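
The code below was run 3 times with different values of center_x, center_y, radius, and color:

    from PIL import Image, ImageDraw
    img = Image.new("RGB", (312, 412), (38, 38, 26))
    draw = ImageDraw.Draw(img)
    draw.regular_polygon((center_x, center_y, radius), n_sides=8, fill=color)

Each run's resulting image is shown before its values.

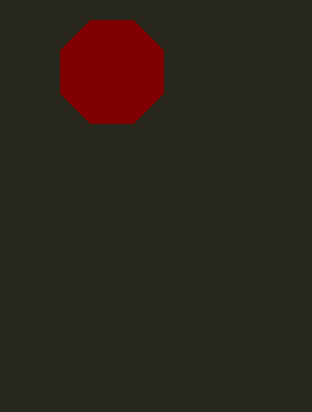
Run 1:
center_x = 112
center_y = 72
radius = 56
color = 'maroon'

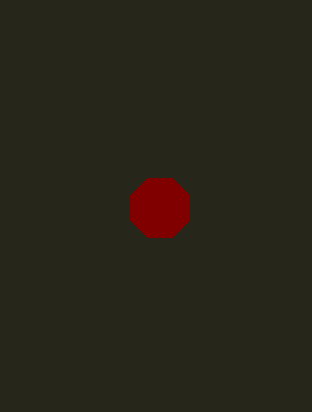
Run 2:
center_x = 160, center_y = 208, radius = 32, color = 'maroon'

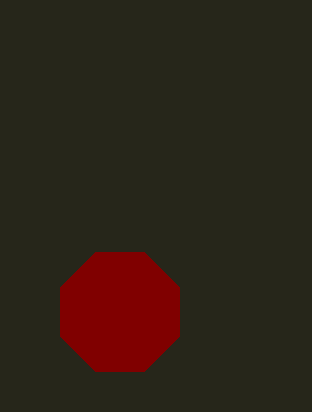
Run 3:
center_x = 120, center_y = 312, radius = 64, color = 'maroon'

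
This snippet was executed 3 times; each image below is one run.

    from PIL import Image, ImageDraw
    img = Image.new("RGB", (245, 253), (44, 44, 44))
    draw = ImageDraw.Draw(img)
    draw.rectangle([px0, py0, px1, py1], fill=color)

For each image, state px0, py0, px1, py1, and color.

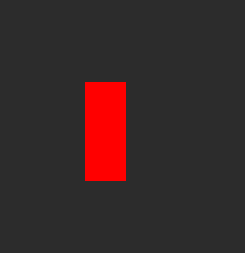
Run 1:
px0 = 85
py0 = 82
px1 = 125
py1 = 180
color = 'red'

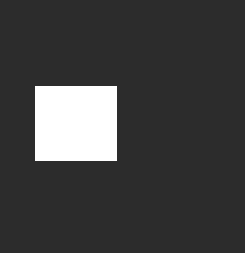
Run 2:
px0 = 35, py0 = 86, px1 = 116, py1 = 160, color = 'white'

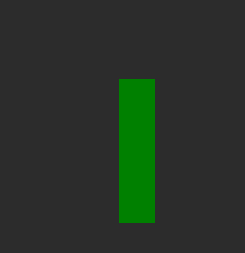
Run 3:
px0 = 119; py0 = 79; px1 = 154; py1 = 222; color = 'green'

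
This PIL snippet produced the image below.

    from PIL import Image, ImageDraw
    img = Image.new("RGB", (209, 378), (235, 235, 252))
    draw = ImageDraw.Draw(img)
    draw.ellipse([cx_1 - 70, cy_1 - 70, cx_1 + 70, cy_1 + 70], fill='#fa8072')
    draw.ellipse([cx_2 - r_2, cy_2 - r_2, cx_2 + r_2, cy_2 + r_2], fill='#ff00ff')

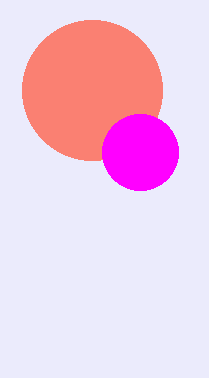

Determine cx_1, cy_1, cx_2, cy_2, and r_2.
cx_1 = 92
cy_1 = 90
cx_2 = 140
cy_2 = 152
r_2 = 38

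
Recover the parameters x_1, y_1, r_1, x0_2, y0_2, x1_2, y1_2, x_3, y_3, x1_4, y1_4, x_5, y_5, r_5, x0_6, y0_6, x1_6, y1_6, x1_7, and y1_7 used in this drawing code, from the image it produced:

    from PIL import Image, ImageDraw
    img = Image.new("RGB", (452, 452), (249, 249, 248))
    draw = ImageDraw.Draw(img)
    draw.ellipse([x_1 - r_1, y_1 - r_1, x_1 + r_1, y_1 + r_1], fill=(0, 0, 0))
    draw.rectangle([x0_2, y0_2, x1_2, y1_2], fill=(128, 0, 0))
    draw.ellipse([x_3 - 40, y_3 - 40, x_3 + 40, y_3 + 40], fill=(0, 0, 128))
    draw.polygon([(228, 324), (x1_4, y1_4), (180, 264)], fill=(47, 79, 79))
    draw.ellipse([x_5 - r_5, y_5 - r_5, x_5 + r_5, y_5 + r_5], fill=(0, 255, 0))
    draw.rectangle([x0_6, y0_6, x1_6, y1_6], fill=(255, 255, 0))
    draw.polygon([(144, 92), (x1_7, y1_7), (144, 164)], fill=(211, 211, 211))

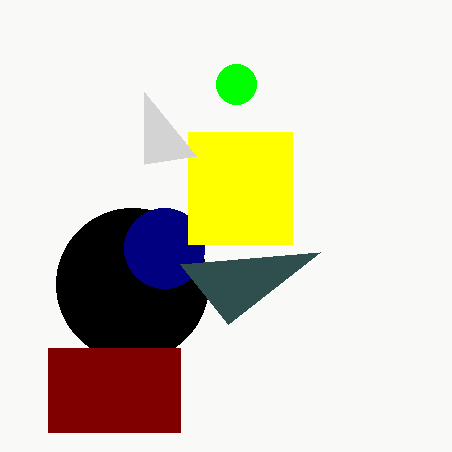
x_1 = 132
y_1 = 284
r_1 = 76
x0_2 = 48
y0_2 = 348
x1_2 = 180
y1_2 = 432
x_3 = 164
y_3 = 248
x1_4 = 320
y1_4 = 252
x_5 = 236
y_5 = 84
r_5 = 20
x0_6 = 188
y0_6 = 132
x1_6 = 292
y1_6 = 244
x1_7 = 196
y1_7 = 156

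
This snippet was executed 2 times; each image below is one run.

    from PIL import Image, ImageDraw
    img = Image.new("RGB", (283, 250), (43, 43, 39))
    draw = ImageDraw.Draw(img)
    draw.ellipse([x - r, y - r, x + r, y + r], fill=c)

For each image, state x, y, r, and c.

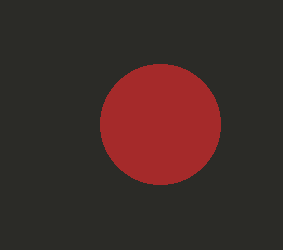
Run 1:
x = 160; y = 124; r = 60; c = 'brown'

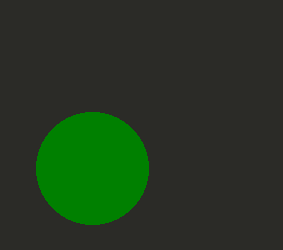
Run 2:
x = 92
y = 168
r = 56
c = 'green'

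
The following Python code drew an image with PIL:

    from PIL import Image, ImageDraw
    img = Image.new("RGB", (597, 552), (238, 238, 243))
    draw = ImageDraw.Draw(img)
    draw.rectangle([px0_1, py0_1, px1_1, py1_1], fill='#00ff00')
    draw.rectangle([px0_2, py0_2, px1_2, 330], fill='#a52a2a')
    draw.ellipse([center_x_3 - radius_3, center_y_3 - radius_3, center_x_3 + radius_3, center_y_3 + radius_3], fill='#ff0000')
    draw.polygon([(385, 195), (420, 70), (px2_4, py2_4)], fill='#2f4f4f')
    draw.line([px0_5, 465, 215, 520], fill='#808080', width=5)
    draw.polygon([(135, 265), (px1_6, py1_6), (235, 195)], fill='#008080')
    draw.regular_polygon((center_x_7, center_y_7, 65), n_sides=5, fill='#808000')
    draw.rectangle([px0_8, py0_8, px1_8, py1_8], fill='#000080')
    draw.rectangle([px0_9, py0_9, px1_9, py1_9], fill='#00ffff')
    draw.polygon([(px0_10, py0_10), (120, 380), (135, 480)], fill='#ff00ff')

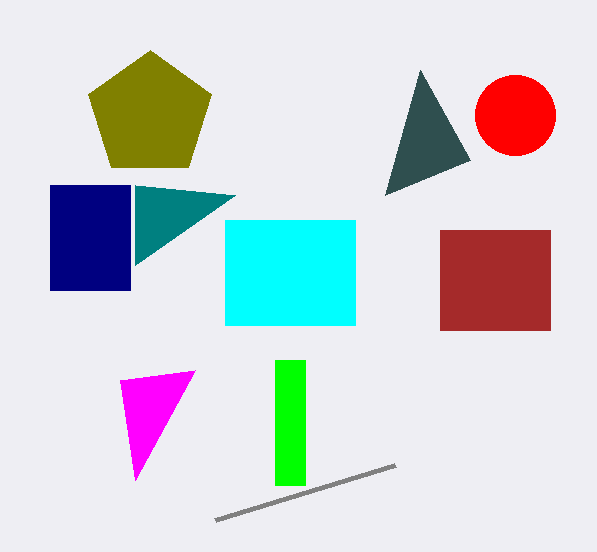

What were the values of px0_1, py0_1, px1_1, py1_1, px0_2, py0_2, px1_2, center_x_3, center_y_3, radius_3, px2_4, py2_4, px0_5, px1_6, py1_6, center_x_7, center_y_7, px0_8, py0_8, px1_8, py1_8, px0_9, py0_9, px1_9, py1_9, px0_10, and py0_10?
px0_1 = 275, py0_1 = 360, px1_1 = 305, py1_1 = 485, px0_2 = 440, py0_2 = 230, px1_2 = 550, center_x_3 = 515, center_y_3 = 115, radius_3 = 40, px2_4 = 470, py2_4 = 160, px0_5 = 395, px1_6 = 135, py1_6 = 185, center_x_7 = 150, center_y_7 = 115, px0_8 = 50, py0_8 = 185, px1_8 = 130, py1_8 = 290, px0_9 = 225, py0_9 = 220, px1_9 = 355, py1_9 = 325, px0_10 = 195, py0_10 = 370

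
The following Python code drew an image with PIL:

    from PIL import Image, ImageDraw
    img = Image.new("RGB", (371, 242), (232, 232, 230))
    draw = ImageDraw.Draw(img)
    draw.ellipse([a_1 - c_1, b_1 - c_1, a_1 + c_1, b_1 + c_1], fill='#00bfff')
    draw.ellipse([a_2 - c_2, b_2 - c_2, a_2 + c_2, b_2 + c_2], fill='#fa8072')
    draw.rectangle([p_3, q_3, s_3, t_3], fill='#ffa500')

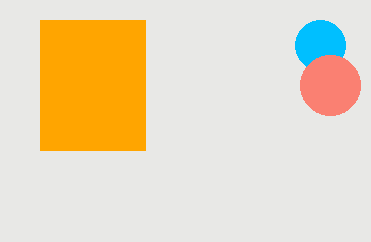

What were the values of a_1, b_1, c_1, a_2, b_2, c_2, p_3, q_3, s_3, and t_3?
a_1 = 320
b_1 = 45
c_1 = 25
a_2 = 330
b_2 = 85
c_2 = 30
p_3 = 40
q_3 = 20
s_3 = 145
t_3 = 150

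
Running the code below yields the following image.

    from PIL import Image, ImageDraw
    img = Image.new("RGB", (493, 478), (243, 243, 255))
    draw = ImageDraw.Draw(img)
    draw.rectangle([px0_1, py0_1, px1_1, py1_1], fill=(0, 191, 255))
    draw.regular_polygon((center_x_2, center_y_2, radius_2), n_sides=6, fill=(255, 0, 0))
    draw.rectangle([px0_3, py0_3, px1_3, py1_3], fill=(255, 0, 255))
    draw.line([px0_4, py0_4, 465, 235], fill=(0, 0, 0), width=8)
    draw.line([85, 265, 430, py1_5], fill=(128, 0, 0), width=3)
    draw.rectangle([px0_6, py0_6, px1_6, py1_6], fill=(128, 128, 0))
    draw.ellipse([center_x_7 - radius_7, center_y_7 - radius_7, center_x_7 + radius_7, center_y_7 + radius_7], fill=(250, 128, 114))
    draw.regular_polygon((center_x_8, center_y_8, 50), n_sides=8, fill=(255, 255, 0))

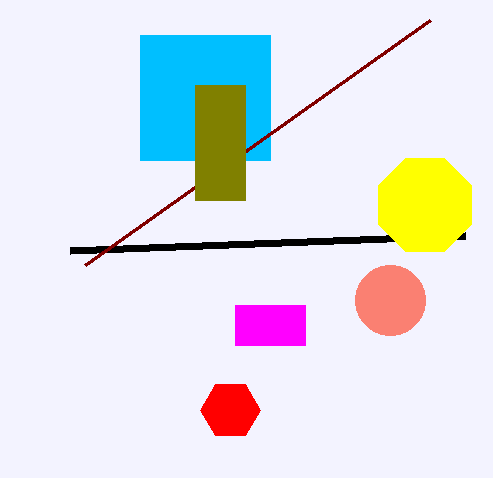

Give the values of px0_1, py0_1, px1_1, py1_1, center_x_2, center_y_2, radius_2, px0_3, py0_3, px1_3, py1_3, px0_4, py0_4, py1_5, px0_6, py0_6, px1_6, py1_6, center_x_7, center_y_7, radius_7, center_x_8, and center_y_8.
px0_1 = 140
py0_1 = 35
px1_1 = 270
py1_1 = 160
center_x_2 = 230
center_y_2 = 410
radius_2 = 30
px0_3 = 235
py0_3 = 305
px1_3 = 305
py1_3 = 345
px0_4 = 70
py0_4 = 250
py1_5 = 20
px0_6 = 195
py0_6 = 85
px1_6 = 245
py1_6 = 200
center_x_7 = 390
center_y_7 = 300
radius_7 = 35
center_x_8 = 425
center_y_8 = 205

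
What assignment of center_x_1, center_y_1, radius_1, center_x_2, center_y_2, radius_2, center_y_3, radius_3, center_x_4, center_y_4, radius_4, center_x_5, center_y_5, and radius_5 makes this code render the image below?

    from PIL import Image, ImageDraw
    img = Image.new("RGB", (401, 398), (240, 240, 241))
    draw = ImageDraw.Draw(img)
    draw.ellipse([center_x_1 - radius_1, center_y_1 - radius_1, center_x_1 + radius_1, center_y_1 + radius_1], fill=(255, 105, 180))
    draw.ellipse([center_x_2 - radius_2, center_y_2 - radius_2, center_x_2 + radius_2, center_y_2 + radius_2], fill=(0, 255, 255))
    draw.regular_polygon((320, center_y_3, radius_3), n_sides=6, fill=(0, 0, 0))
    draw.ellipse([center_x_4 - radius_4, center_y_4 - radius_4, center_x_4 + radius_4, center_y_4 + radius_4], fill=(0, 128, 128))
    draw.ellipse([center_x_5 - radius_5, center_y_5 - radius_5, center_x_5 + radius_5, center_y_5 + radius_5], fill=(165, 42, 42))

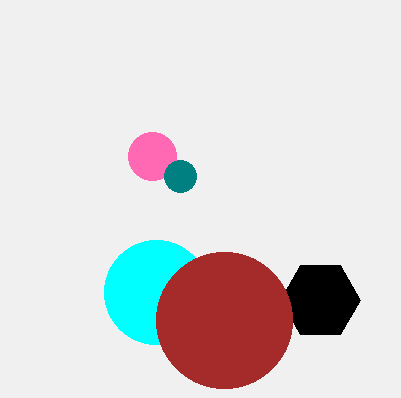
center_x_1 = 152; center_y_1 = 156; radius_1 = 24; center_x_2 = 156; center_y_2 = 292; radius_2 = 52; center_y_3 = 300; radius_3 = 40; center_x_4 = 180; center_y_4 = 176; radius_4 = 16; center_x_5 = 224; center_y_5 = 320; radius_5 = 68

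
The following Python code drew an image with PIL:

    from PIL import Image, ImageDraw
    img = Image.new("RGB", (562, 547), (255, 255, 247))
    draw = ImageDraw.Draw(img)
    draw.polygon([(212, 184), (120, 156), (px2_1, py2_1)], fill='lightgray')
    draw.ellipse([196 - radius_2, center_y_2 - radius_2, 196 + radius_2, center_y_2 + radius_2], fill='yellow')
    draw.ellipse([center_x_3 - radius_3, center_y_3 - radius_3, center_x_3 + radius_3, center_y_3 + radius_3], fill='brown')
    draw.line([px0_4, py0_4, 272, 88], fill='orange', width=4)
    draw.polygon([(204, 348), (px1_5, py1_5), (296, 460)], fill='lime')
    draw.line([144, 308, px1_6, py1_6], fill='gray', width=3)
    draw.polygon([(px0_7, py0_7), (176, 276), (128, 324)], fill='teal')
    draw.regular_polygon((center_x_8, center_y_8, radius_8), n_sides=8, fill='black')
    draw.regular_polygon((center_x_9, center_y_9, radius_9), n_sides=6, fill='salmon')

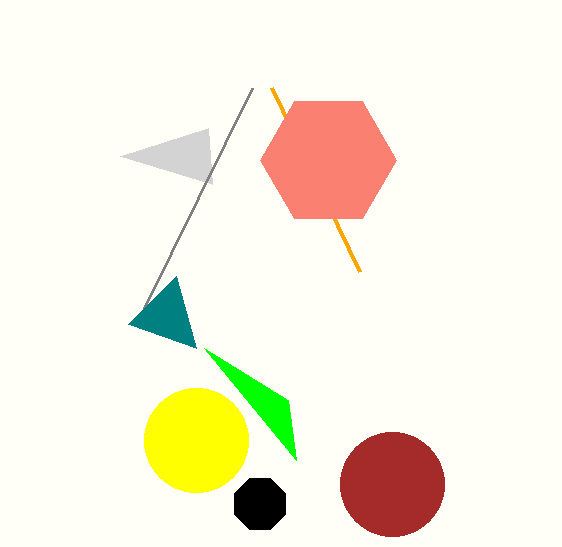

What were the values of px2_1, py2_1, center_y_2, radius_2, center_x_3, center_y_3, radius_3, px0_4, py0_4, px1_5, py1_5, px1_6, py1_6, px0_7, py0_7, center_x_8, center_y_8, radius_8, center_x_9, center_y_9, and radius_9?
px2_1 = 208; py2_1 = 128; center_y_2 = 440; radius_2 = 52; center_x_3 = 392; center_y_3 = 484; radius_3 = 52; px0_4 = 360; py0_4 = 272; px1_5 = 288; py1_5 = 400; px1_6 = 252; py1_6 = 88; px0_7 = 196; py0_7 = 348; center_x_8 = 260; center_y_8 = 504; radius_8 = 28; center_x_9 = 328; center_y_9 = 160; radius_9 = 68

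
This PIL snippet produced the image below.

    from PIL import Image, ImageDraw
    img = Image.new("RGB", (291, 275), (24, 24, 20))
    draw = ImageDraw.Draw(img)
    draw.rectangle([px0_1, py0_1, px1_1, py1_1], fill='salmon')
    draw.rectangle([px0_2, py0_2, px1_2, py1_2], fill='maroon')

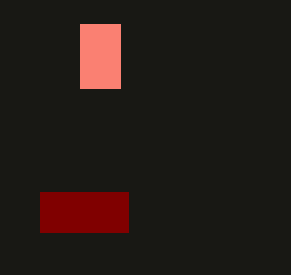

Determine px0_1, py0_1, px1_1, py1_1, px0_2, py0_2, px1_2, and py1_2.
px0_1 = 80, py0_1 = 24, px1_1 = 120, py1_1 = 88, px0_2 = 40, py0_2 = 192, px1_2 = 128, py1_2 = 232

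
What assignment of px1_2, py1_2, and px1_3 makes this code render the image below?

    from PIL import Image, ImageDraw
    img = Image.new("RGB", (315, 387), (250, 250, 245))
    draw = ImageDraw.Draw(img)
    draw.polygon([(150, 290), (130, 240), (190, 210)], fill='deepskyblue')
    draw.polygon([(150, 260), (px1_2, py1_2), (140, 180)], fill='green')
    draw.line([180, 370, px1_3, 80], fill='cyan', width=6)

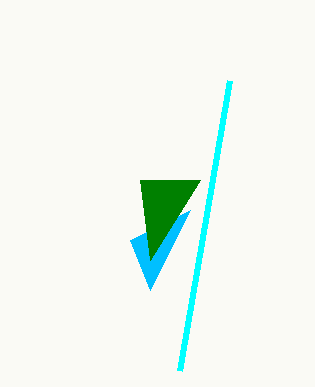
px1_2 = 200; py1_2 = 180; px1_3 = 230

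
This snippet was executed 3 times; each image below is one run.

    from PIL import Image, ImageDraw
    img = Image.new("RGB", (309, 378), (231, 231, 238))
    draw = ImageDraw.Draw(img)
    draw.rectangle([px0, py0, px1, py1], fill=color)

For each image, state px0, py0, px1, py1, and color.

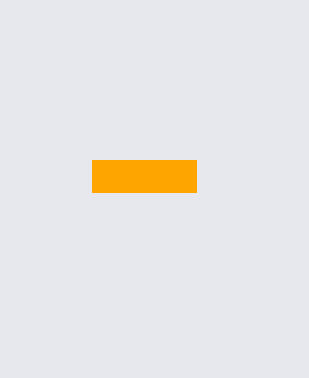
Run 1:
px0 = 92
py0 = 160
px1 = 196
py1 = 192
color = 'orange'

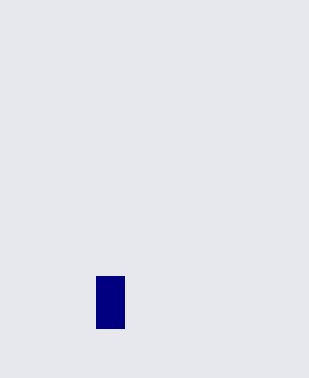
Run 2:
px0 = 96, py0 = 276, px1 = 124, py1 = 328, color = 'navy'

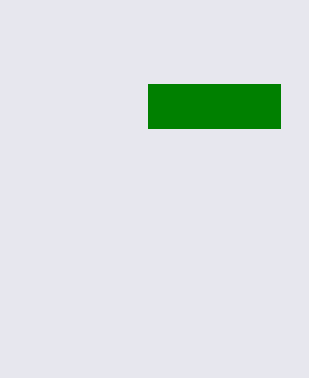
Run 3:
px0 = 148, py0 = 84, px1 = 280, py1 = 128, color = 'green'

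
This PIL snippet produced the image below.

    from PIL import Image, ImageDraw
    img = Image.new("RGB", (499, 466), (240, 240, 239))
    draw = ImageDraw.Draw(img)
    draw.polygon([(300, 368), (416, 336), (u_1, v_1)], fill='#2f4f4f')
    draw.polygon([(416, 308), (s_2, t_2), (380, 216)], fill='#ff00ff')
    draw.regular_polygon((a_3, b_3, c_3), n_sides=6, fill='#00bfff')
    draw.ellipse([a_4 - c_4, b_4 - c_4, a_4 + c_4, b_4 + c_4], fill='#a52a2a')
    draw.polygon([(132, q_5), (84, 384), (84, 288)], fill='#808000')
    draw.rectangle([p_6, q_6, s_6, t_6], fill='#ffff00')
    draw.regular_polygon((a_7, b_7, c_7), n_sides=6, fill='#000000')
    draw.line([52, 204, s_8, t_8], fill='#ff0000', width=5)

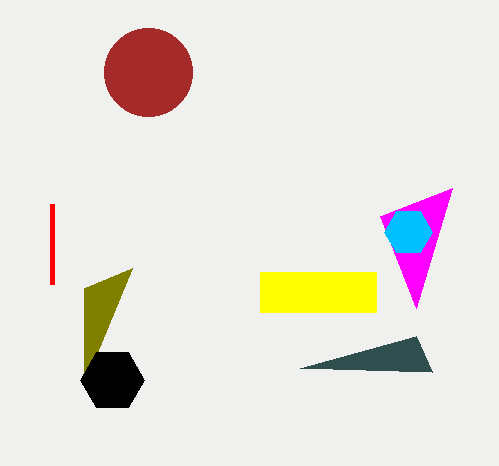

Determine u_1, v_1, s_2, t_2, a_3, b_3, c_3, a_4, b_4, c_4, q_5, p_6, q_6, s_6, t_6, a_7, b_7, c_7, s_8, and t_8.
u_1 = 432
v_1 = 372
s_2 = 452
t_2 = 188
a_3 = 408
b_3 = 232
c_3 = 24
a_4 = 148
b_4 = 72
c_4 = 44
q_5 = 268
p_6 = 260
q_6 = 272
s_6 = 376
t_6 = 312
a_7 = 112
b_7 = 380
c_7 = 32
s_8 = 52
t_8 = 284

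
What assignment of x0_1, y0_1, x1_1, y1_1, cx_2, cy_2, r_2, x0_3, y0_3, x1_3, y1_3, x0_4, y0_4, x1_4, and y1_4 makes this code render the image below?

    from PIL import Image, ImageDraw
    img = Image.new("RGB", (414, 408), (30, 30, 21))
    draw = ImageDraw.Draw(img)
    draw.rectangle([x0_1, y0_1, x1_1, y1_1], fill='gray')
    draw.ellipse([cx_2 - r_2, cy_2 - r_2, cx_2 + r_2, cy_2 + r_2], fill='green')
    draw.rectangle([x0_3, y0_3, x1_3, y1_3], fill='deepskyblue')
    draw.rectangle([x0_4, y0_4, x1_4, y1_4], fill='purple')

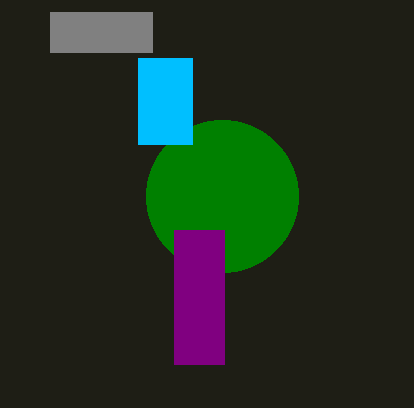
x0_1 = 50; y0_1 = 12; x1_1 = 152; y1_1 = 52; cx_2 = 222; cy_2 = 196; r_2 = 76; x0_3 = 138; y0_3 = 58; x1_3 = 192; y1_3 = 144; x0_4 = 174; y0_4 = 230; x1_4 = 224; y1_4 = 364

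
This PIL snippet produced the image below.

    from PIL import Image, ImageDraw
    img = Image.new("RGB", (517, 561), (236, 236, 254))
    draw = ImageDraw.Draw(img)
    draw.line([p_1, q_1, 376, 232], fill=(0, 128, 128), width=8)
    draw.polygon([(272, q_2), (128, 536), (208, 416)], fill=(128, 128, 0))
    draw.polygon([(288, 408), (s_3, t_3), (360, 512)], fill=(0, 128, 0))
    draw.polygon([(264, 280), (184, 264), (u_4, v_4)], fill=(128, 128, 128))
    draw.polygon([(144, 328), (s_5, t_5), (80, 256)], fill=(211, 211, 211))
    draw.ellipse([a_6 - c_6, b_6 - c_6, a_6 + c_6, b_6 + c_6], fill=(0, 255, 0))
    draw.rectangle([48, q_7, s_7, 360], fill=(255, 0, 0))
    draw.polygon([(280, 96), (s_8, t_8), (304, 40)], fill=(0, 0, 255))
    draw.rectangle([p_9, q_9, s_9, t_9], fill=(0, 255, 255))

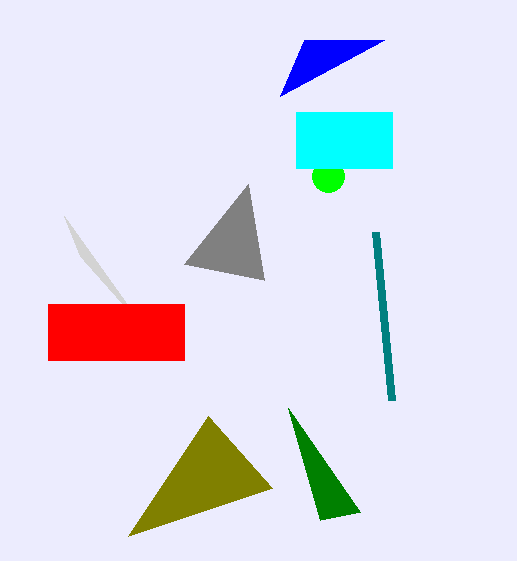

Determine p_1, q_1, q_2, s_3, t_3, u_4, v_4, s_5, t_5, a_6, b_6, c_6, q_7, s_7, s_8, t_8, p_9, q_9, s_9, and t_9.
p_1 = 392, q_1 = 400, q_2 = 488, s_3 = 320, t_3 = 520, u_4 = 248, v_4 = 184, s_5 = 64, t_5 = 216, a_6 = 328, b_6 = 176, c_6 = 16, q_7 = 304, s_7 = 184, s_8 = 384, t_8 = 40, p_9 = 296, q_9 = 112, s_9 = 392, t_9 = 168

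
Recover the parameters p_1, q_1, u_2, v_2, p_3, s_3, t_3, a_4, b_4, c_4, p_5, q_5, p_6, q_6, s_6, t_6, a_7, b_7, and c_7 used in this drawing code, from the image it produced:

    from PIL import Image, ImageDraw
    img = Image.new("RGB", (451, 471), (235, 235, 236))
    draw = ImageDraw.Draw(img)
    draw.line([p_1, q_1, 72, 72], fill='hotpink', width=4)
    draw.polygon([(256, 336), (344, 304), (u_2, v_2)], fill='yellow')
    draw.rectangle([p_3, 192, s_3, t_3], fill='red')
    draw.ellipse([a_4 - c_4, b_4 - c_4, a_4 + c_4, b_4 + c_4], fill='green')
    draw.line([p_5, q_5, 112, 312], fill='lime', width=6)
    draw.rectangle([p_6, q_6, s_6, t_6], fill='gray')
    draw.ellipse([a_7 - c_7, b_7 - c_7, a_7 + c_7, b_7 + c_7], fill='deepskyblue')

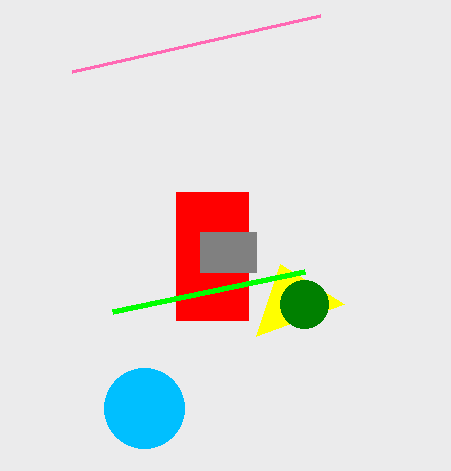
p_1 = 320
q_1 = 16
u_2 = 280
v_2 = 264
p_3 = 176
s_3 = 248
t_3 = 320
a_4 = 304
b_4 = 304
c_4 = 24
p_5 = 304
q_5 = 272
p_6 = 200
q_6 = 232
s_6 = 256
t_6 = 272
a_7 = 144
b_7 = 408
c_7 = 40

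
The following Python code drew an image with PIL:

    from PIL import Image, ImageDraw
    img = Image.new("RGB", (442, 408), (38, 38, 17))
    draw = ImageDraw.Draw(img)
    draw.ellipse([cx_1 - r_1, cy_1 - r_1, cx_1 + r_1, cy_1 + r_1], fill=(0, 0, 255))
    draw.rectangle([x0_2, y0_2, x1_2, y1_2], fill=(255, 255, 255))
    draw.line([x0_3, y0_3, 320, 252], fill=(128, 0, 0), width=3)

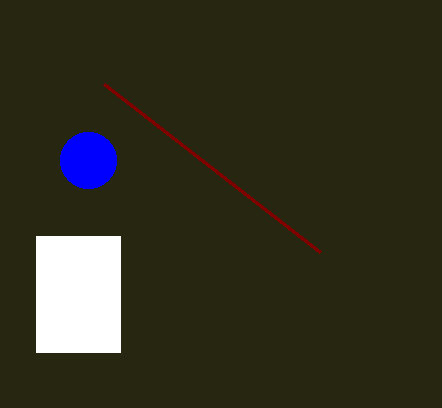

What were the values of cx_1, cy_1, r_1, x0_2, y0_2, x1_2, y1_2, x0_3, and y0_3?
cx_1 = 88, cy_1 = 160, r_1 = 28, x0_2 = 36, y0_2 = 236, x1_2 = 120, y1_2 = 352, x0_3 = 104, y0_3 = 84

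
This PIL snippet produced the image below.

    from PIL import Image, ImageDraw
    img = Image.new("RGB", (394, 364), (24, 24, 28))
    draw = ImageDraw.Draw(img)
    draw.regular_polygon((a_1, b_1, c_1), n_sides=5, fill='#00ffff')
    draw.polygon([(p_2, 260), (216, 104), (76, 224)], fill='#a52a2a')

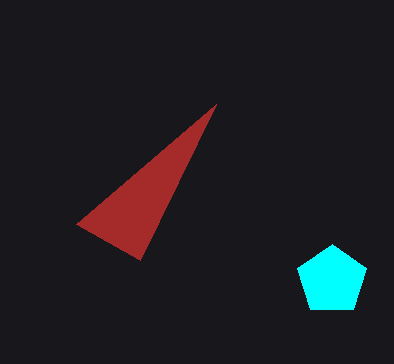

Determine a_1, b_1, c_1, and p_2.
a_1 = 332; b_1 = 280; c_1 = 36; p_2 = 140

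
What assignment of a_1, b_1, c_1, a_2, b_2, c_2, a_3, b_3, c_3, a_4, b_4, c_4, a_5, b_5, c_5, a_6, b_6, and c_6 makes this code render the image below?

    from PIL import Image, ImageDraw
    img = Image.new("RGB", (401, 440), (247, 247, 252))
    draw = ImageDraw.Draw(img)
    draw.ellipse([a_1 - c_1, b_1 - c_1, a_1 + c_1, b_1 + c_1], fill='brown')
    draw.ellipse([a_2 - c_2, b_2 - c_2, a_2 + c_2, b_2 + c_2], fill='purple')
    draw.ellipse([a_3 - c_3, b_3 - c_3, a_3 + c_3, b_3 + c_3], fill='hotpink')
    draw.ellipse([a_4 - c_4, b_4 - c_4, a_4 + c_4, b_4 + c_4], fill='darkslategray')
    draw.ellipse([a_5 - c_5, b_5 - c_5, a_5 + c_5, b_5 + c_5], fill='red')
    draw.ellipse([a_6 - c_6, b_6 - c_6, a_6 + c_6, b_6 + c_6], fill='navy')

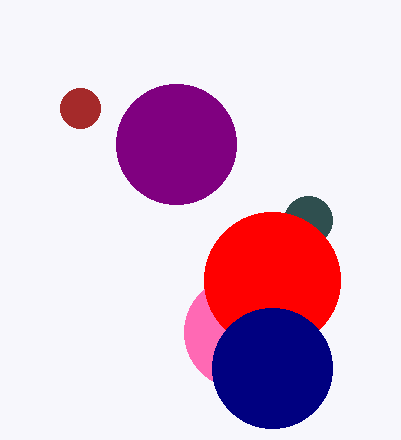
a_1 = 80, b_1 = 108, c_1 = 20, a_2 = 176, b_2 = 144, c_2 = 60, a_3 = 240, b_3 = 332, c_3 = 56, a_4 = 308, b_4 = 220, c_4 = 24, a_5 = 272, b_5 = 280, c_5 = 68, a_6 = 272, b_6 = 368, c_6 = 60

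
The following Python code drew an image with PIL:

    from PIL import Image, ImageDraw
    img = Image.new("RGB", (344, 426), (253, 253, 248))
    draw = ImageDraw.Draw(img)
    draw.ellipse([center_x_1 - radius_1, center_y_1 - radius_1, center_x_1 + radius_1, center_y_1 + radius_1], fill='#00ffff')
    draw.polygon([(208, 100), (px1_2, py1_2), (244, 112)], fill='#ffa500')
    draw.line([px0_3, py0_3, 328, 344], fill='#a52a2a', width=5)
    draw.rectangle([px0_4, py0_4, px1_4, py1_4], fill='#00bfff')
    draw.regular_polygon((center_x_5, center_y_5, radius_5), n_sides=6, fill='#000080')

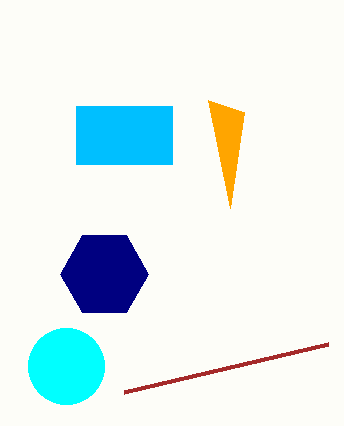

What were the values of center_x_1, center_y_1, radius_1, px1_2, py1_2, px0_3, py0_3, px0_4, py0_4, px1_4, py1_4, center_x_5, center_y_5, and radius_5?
center_x_1 = 66, center_y_1 = 366, radius_1 = 38, px1_2 = 230, py1_2 = 208, px0_3 = 124, py0_3 = 392, px0_4 = 76, py0_4 = 106, px1_4 = 172, py1_4 = 164, center_x_5 = 104, center_y_5 = 274, radius_5 = 44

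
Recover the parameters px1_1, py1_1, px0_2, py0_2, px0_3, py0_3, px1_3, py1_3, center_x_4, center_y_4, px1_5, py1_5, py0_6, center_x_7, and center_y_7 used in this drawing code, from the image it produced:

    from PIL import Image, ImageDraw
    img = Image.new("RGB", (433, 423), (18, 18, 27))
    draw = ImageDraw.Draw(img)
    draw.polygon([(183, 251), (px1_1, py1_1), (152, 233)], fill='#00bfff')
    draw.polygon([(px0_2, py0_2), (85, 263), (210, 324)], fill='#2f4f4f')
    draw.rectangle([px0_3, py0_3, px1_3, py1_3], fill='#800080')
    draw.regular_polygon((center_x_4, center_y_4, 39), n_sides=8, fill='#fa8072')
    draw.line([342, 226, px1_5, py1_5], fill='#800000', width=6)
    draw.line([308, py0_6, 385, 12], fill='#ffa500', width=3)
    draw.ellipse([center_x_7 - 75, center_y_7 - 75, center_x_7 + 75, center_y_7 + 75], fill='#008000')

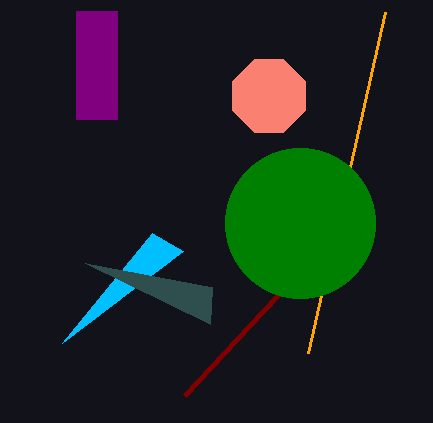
px1_1 = 62
py1_1 = 343
px0_2 = 212
py0_2 = 287
px0_3 = 76
py0_3 = 11
px1_3 = 117
py1_3 = 119
center_x_4 = 269
center_y_4 = 96
px1_5 = 184
py1_5 = 396
py0_6 = 353
center_x_7 = 300
center_y_7 = 223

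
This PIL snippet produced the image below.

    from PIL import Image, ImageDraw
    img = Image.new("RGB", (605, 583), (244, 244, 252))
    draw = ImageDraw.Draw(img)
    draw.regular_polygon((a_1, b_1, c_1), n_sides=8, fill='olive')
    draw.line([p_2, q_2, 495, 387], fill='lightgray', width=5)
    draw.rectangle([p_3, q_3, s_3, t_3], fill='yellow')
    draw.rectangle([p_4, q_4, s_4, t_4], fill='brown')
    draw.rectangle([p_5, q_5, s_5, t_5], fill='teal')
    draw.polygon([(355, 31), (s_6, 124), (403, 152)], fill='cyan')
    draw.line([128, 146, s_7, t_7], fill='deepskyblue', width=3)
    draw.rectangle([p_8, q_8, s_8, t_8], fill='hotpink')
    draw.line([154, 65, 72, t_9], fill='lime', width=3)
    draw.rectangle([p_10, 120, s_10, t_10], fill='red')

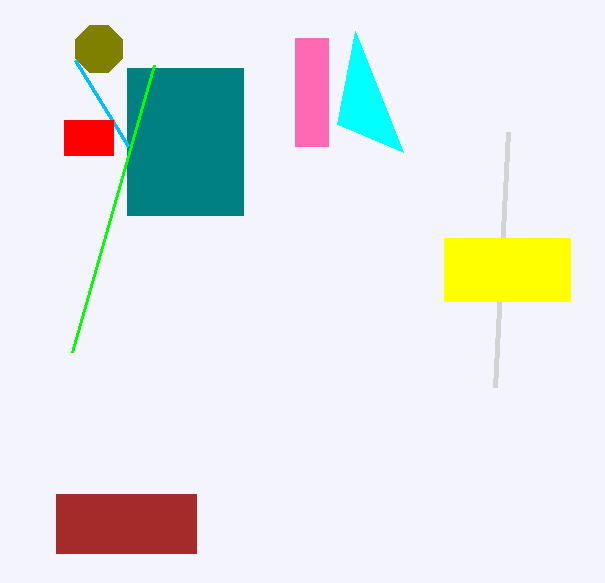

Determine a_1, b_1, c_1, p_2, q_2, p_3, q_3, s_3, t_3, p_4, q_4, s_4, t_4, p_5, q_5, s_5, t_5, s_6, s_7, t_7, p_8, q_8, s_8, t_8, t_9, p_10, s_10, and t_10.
a_1 = 99, b_1 = 49, c_1 = 25, p_2 = 508, q_2 = 132, p_3 = 444, q_3 = 238, s_3 = 570, t_3 = 301, p_4 = 56, q_4 = 494, s_4 = 196, t_4 = 553, p_5 = 127, q_5 = 68, s_5 = 243, t_5 = 215, s_6 = 337, s_7 = 75, t_7 = 60, p_8 = 295, q_8 = 38, s_8 = 328, t_8 = 146, t_9 = 352, p_10 = 64, s_10 = 113, t_10 = 155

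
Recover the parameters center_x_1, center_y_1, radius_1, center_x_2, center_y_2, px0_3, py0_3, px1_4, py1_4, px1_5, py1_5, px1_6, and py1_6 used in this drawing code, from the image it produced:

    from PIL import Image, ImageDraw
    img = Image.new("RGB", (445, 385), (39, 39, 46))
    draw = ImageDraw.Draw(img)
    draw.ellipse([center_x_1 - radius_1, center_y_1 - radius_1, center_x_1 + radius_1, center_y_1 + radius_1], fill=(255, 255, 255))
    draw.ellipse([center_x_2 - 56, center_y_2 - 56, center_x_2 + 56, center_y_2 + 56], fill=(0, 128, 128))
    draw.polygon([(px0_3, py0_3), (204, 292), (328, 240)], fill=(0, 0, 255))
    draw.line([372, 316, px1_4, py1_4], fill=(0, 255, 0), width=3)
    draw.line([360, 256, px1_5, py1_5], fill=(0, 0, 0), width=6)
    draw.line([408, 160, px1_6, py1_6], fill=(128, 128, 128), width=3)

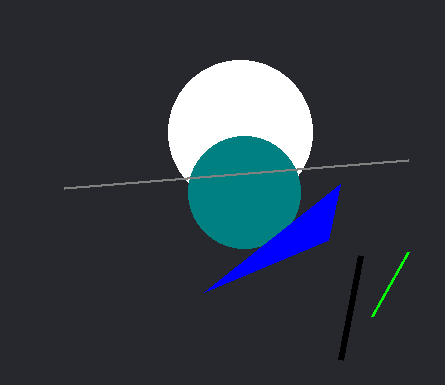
center_x_1 = 240, center_y_1 = 132, radius_1 = 72, center_x_2 = 244, center_y_2 = 192, px0_3 = 340, py0_3 = 184, px1_4 = 408, py1_4 = 252, px1_5 = 340, py1_5 = 360, px1_6 = 64, py1_6 = 188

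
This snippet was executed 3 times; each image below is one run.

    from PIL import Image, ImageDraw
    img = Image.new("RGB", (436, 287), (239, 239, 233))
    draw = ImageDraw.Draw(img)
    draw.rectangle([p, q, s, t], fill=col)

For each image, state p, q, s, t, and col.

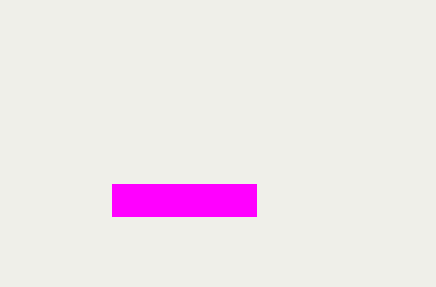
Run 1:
p = 112
q = 184
s = 256
t = 216
col = 'magenta'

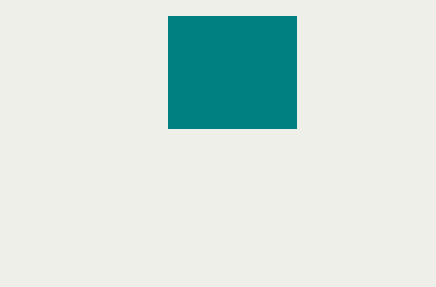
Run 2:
p = 168, q = 16, s = 296, t = 128, col = 'teal'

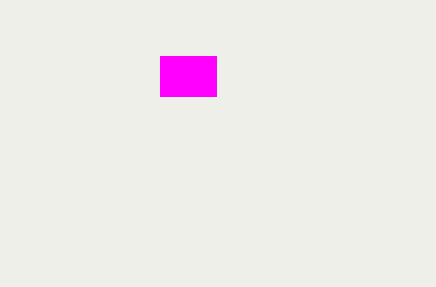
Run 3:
p = 160, q = 56, s = 216, t = 96, col = 'magenta'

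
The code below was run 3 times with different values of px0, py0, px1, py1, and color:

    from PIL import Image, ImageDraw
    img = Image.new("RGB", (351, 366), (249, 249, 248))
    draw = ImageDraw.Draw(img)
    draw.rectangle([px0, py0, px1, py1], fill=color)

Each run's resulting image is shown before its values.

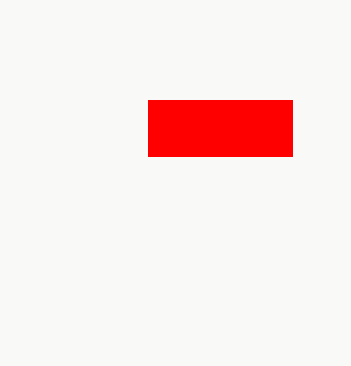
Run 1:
px0 = 148
py0 = 100
px1 = 292
py1 = 156
color = 'red'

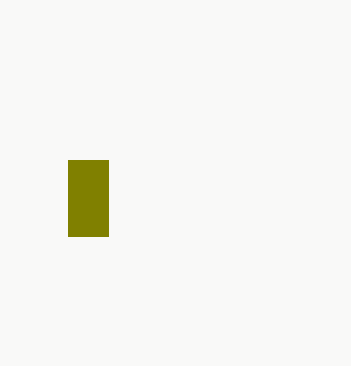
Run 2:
px0 = 68
py0 = 160
px1 = 108
py1 = 236
color = 'olive'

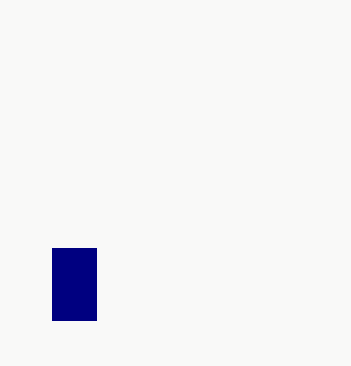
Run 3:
px0 = 52
py0 = 248
px1 = 96
py1 = 320
color = 'navy'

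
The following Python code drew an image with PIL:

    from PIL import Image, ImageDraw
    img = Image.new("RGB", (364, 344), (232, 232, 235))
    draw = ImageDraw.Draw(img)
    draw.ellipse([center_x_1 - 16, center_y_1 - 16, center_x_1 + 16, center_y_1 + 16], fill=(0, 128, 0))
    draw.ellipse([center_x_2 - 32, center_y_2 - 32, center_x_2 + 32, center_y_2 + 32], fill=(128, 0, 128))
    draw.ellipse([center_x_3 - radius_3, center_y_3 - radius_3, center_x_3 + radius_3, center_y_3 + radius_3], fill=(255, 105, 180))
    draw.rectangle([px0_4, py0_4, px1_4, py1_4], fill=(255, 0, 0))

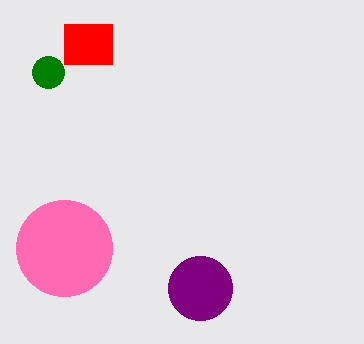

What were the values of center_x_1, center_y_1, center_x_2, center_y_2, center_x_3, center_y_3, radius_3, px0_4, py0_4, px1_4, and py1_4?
center_x_1 = 48, center_y_1 = 72, center_x_2 = 200, center_y_2 = 288, center_x_3 = 64, center_y_3 = 248, radius_3 = 48, px0_4 = 64, py0_4 = 24, px1_4 = 112, py1_4 = 64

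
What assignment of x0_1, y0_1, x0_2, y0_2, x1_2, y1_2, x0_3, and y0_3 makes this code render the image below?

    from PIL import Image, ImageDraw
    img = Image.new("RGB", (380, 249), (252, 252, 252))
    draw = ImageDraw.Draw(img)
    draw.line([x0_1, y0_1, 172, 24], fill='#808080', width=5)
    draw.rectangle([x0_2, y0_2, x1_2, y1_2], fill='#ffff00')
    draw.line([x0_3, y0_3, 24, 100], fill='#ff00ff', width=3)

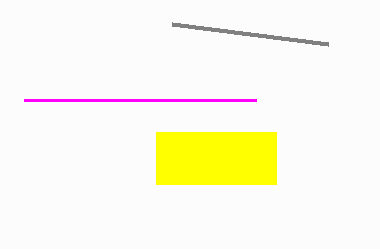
x0_1 = 328
y0_1 = 44
x0_2 = 156
y0_2 = 132
x1_2 = 276
y1_2 = 184
x0_3 = 256
y0_3 = 100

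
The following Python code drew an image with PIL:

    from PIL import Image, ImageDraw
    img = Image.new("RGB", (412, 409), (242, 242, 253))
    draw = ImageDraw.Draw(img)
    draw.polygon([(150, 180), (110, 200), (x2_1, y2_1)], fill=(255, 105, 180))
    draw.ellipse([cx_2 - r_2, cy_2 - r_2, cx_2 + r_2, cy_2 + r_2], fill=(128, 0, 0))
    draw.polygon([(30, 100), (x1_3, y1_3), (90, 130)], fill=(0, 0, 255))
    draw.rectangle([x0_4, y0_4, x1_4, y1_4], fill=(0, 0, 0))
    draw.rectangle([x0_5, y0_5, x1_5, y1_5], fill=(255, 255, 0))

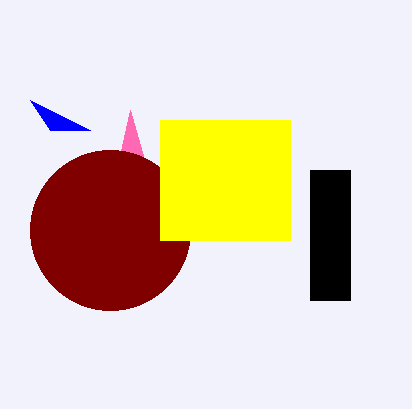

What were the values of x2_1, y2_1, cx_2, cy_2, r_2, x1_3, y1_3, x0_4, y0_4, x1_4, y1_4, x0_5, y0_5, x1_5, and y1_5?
x2_1 = 130
y2_1 = 110
cx_2 = 110
cy_2 = 230
r_2 = 80
x1_3 = 50
y1_3 = 130
x0_4 = 310
y0_4 = 170
x1_4 = 350
y1_4 = 300
x0_5 = 160
y0_5 = 120
x1_5 = 290
y1_5 = 240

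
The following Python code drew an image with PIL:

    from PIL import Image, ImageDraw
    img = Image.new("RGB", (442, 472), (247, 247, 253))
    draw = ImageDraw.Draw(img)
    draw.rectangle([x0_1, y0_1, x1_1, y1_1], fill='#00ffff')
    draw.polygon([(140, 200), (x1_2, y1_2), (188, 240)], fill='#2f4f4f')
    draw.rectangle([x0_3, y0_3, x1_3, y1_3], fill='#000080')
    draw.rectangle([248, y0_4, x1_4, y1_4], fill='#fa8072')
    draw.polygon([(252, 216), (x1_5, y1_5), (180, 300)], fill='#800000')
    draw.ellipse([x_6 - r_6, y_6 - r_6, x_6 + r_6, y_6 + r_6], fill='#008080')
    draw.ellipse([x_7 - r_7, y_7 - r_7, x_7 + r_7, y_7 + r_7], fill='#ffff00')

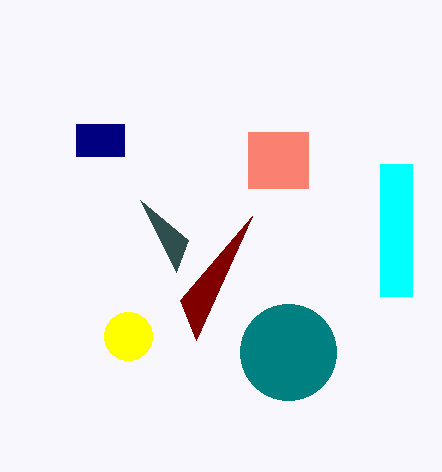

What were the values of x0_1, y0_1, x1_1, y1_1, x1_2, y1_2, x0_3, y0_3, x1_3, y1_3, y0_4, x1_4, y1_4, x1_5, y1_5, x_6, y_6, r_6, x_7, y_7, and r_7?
x0_1 = 380, y0_1 = 164, x1_1 = 412, y1_1 = 296, x1_2 = 176, y1_2 = 272, x0_3 = 76, y0_3 = 124, x1_3 = 124, y1_3 = 156, y0_4 = 132, x1_4 = 308, y1_4 = 188, x1_5 = 196, y1_5 = 340, x_6 = 288, y_6 = 352, r_6 = 48, x_7 = 128, y_7 = 336, r_7 = 24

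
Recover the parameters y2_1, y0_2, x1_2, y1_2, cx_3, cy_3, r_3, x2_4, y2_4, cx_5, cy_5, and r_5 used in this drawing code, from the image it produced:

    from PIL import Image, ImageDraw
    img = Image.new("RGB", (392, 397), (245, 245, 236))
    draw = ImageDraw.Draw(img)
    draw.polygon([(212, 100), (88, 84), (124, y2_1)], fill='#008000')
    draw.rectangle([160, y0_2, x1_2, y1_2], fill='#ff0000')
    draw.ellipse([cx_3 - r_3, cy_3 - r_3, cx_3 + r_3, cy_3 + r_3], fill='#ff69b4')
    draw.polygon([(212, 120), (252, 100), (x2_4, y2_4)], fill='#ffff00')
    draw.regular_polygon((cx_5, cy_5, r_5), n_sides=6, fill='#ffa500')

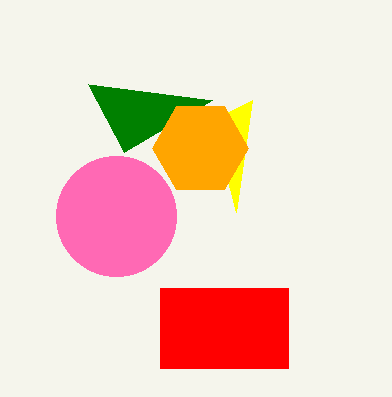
y2_1 = 152; y0_2 = 288; x1_2 = 288; y1_2 = 368; cx_3 = 116; cy_3 = 216; r_3 = 60; x2_4 = 236; y2_4 = 212; cx_5 = 200; cy_5 = 148; r_5 = 48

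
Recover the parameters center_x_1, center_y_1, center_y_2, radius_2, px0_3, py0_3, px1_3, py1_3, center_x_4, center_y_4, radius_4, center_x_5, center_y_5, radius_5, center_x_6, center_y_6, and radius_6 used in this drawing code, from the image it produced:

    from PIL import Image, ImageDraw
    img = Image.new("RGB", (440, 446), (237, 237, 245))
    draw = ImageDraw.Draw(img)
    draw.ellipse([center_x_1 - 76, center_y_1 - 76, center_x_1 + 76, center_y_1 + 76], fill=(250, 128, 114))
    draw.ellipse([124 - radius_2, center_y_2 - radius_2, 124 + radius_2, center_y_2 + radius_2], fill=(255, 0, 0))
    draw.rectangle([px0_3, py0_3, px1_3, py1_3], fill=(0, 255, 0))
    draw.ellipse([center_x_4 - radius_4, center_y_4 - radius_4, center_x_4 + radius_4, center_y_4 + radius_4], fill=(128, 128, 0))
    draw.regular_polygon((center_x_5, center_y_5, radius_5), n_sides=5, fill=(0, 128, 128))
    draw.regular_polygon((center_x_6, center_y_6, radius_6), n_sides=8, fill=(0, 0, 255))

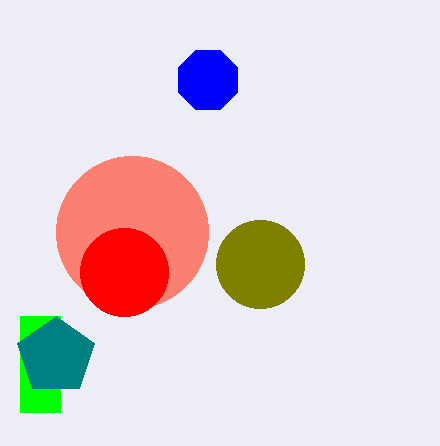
center_x_1 = 132
center_y_1 = 232
center_y_2 = 272
radius_2 = 44
px0_3 = 20
py0_3 = 316
px1_3 = 60
py1_3 = 412
center_x_4 = 260
center_y_4 = 264
radius_4 = 44
center_x_5 = 56
center_y_5 = 356
radius_5 = 40
center_x_6 = 208
center_y_6 = 80
radius_6 = 32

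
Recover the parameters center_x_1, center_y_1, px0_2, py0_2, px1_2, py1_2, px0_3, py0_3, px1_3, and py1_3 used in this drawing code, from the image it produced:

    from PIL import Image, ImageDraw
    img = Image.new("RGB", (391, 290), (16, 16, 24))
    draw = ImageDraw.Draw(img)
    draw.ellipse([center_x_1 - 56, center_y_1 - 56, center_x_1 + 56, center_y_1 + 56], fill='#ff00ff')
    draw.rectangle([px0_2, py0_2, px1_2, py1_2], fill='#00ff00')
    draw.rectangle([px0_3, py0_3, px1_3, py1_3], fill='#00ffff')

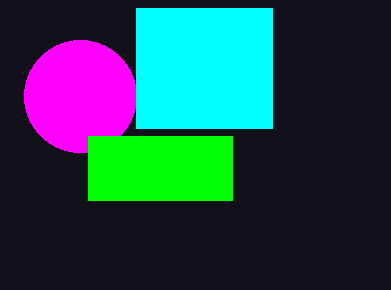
center_x_1 = 80, center_y_1 = 96, px0_2 = 88, py0_2 = 136, px1_2 = 232, py1_2 = 200, px0_3 = 136, py0_3 = 8, px1_3 = 272, py1_3 = 128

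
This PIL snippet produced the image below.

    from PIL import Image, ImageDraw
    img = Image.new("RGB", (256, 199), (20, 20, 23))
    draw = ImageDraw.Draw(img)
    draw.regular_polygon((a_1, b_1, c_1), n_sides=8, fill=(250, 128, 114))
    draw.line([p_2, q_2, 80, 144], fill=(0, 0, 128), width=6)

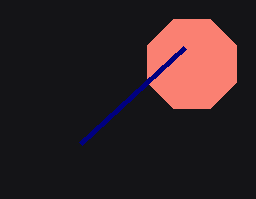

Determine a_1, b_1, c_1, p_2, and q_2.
a_1 = 192
b_1 = 64
c_1 = 48
p_2 = 184
q_2 = 48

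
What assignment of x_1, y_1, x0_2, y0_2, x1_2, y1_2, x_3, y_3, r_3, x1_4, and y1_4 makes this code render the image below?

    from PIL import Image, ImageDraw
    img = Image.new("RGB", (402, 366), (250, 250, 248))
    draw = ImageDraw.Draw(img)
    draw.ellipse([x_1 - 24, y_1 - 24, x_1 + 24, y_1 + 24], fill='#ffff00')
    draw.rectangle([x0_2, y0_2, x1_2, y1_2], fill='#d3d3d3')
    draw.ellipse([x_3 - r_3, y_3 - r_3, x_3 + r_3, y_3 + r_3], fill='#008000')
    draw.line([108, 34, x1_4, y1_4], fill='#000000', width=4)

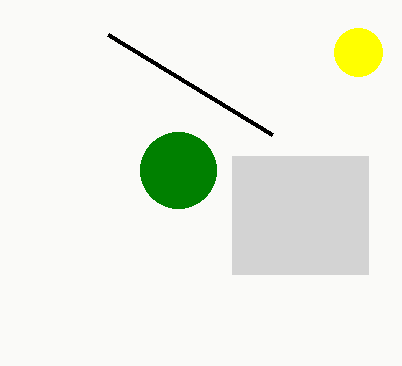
x_1 = 358, y_1 = 52, x0_2 = 232, y0_2 = 156, x1_2 = 368, y1_2 = 274, x_3 = 178, y_3 = 170, r_3 = 38, x1_4 = 272, y1_4 = 134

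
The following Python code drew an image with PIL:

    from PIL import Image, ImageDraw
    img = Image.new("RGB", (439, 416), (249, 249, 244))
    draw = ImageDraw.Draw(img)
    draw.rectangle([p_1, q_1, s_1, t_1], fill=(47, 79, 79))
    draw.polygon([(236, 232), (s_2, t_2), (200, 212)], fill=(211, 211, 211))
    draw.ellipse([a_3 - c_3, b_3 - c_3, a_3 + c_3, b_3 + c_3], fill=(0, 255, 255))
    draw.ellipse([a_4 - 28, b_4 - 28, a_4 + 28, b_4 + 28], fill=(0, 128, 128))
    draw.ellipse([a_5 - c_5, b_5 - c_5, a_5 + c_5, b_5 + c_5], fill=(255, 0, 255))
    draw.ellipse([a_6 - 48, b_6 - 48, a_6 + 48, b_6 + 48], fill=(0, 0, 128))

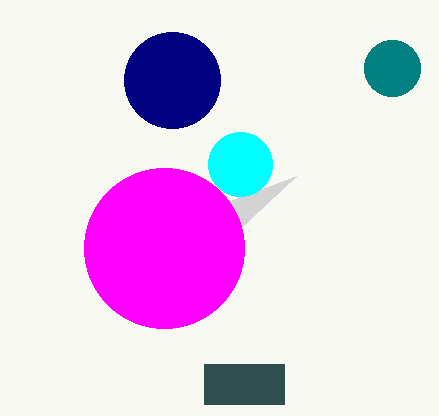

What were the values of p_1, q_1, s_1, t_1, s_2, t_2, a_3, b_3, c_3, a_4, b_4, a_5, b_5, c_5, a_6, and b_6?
p_1 = 204; q_1 = 364; s_1 = 284; t_1 = 404; s_2 = 296; t_2 = 176; a_3 = 240; b_3 = 164; c_3 = 32; a_4 = 392; b_4 = 68; a_5 = 164; b_5 = 248; c_5 = 80; a_6 = 172; b_6 = 80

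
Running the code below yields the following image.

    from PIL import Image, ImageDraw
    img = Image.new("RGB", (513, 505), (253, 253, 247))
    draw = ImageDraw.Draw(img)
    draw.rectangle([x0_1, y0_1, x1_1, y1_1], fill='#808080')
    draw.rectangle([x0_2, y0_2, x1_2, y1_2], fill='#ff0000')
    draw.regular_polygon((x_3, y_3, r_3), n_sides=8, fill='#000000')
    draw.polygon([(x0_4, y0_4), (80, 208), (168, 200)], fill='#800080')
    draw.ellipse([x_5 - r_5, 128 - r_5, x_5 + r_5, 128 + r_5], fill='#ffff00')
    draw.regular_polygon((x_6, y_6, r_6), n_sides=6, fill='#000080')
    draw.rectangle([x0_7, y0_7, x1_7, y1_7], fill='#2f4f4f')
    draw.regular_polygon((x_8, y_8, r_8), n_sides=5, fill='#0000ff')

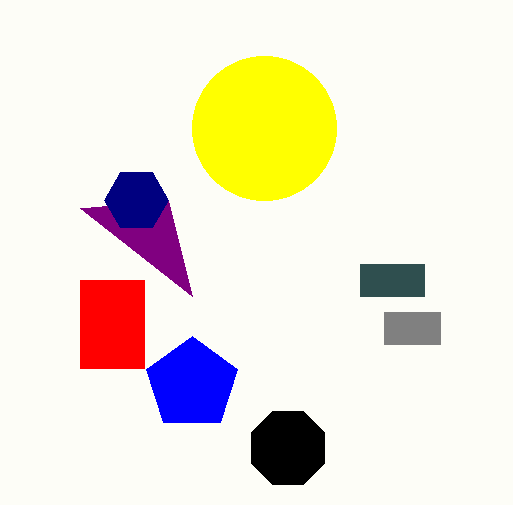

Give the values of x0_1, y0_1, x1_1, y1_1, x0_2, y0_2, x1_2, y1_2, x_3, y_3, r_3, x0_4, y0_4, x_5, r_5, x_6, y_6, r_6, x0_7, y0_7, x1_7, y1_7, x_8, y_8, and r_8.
x0_1 = 384; y0_1 = 312; x1_1 = 440; y1_1 = 344; x0_2 = 80; y0_2 = 280; x1_2 = 144; y1_2 = 368; x_3 = 288; y_3 = 448; r_3 = 40; x0_4 = 192; y0_4 = 296; x_5 = 264; r_5 = 72; x_6 = 136; y_6 = 200; r_6 = 32; x0_7 = 360; y0_7 = 264; x1_7 = 424; y1_7 = 296; x_8 = 192; y_8 = 384; r_8 = 48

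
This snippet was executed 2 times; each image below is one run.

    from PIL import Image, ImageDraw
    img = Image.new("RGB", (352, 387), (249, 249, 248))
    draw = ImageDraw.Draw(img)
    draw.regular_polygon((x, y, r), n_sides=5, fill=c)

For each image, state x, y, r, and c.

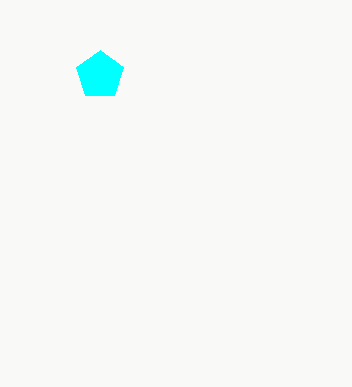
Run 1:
x = 100
y = 75
r = 25
c = 'cyan'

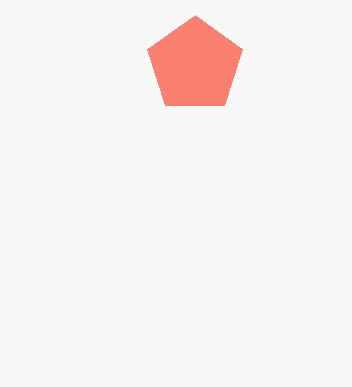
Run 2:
x = 195
y = 65
r = 50
c = 'salmon'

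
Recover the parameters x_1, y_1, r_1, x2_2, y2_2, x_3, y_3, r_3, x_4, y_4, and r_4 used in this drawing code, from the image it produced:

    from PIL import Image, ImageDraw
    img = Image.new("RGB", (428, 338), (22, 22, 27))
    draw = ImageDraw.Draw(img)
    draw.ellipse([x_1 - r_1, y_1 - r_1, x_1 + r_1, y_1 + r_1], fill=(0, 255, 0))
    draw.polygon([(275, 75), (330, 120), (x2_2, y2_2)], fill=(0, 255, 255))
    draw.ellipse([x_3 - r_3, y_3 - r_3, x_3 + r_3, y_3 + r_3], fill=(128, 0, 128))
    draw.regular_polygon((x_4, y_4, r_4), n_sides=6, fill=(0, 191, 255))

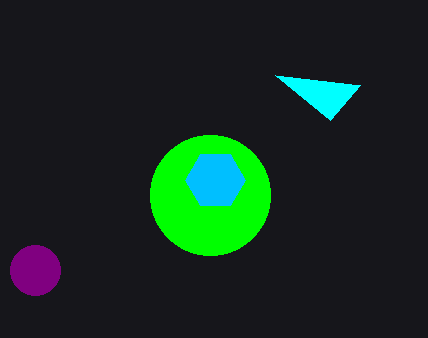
x_1 = 210, y_1 = 195, r_1 = 60, x2_2 = 360, y2_2 = 85, x_3 = 35, y_3 = 270, r_3 = 25, x_4 = 215, y_4 = 180, r_4 = 30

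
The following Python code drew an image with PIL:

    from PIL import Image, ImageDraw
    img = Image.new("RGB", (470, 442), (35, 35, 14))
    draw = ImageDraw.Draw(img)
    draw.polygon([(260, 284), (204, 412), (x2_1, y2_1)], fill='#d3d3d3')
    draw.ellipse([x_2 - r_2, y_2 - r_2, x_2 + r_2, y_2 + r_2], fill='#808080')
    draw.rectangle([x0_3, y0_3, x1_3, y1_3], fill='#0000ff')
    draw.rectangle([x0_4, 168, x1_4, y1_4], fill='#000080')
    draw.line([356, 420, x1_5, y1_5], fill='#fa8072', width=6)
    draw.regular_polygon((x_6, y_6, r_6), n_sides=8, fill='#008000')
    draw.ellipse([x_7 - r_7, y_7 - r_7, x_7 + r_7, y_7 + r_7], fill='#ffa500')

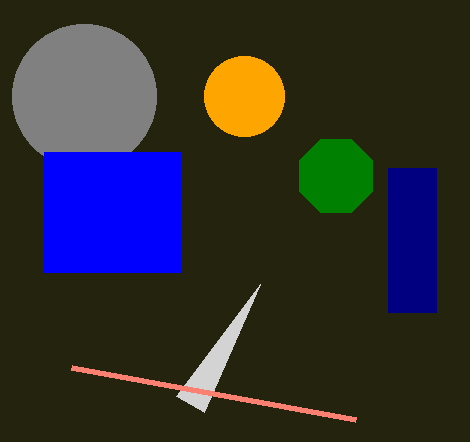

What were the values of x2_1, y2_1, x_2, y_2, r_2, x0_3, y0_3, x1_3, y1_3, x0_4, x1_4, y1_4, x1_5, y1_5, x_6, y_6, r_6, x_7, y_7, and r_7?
x2_1 = 176, y2_1 = 396, x_2 = 84, y_2 = 96, r_2 = 72, x0_3 = 44, y0_3 = 152, x1_3 = 180, y1_3 = 272, x0_4 = 388, x1_4 = 436, y1_4 = 312, x1_5 = 72, y1_5 = 368, x_6 = 336, y_6 = 176, r_6 = 40, x_7 = 244, y_7 = 96, r_7 = 40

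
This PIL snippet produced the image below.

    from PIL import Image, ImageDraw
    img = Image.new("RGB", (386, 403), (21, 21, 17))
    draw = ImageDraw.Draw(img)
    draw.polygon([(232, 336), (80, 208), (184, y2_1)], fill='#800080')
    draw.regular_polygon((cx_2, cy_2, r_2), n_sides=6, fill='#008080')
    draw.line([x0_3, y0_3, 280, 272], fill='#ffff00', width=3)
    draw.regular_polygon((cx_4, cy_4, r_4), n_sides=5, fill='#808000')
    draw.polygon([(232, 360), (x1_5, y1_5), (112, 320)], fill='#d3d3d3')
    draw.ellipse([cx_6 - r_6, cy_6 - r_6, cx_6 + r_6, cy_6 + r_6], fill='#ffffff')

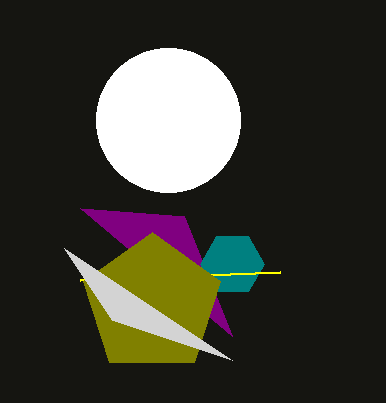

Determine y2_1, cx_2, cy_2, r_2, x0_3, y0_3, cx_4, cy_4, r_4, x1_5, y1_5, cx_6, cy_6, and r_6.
y2_1 = 216; cx_2 = 232; cy_2 = 264; r_2 = 32; x0_3 = 80; y0_3 = 280; cx_4 = 152; cy_4 = 304; r_4 = 72; x1_5 = 64; y1_5 = 248; cx_6 = 168; cy_6 = 120; r_6 = 72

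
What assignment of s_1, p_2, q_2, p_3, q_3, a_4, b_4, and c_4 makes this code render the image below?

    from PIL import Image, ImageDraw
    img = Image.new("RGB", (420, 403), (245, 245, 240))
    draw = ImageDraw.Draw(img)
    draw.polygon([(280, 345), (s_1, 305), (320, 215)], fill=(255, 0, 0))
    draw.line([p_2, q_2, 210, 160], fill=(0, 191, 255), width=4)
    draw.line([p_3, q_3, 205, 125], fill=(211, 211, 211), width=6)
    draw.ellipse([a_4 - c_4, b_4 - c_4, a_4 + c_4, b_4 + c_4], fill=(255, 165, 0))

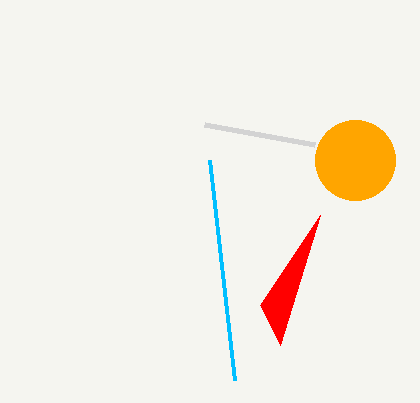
s_1 = 260; p_2 = 235; q_2 = 380; p_3 = 315; q_3 = 145; a_4 = 355; b_4 = 160; c_4 = 40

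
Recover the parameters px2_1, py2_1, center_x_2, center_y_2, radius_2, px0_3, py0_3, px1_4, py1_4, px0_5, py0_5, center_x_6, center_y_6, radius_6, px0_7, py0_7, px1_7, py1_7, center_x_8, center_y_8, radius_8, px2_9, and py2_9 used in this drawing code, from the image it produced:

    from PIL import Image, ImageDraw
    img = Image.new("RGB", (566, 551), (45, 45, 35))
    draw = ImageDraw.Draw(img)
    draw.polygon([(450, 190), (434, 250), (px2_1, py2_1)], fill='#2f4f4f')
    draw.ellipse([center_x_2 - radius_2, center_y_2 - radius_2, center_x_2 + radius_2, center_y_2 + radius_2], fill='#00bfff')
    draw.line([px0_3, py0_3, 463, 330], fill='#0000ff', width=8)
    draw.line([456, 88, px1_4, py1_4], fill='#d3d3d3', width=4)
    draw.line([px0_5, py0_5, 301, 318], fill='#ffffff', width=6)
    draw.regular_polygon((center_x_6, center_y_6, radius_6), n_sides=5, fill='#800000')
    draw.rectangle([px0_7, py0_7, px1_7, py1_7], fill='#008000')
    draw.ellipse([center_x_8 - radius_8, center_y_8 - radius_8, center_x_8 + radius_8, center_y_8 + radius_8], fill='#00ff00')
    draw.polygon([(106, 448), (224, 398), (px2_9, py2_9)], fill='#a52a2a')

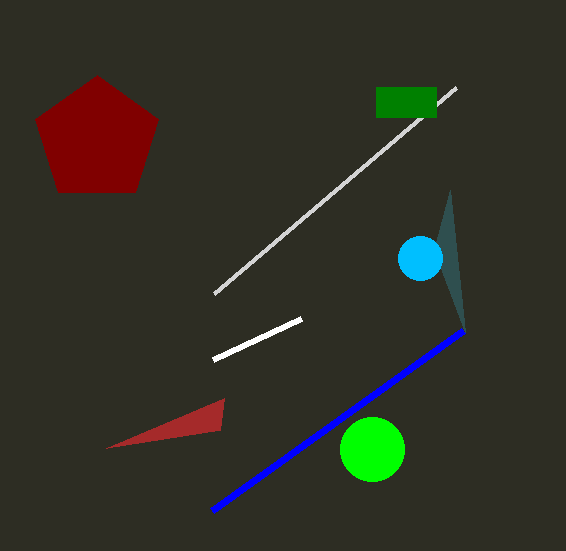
px2_1 = 465, py2_1 = 332, center_x_2 = 420, center_y_2 = 258, radius_2 = 22, px0_3 = 212, py0_3 = 510, px1_4 = 214, py1_4 = 294, px0_5 = 213, py0_5 = 359, center_x_6 = 97, center_y_6 = 140, radius_6 = 65, px0_7 = 376, py0_7 = 87, px1_7 = 436, py1_7 = 117, center_x_8 = 372, center_y_8 = 449, radius_8 = 32, px2_9 = 220, py2_9 = 430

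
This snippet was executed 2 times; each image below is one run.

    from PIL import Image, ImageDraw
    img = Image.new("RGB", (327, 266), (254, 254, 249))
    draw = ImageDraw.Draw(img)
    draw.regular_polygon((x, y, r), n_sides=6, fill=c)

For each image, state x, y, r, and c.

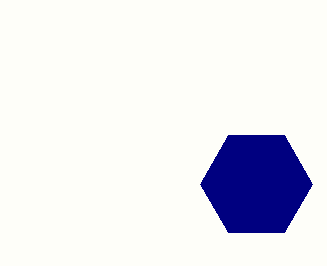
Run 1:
x = 256; y = 184; r = 56; c = 'navy'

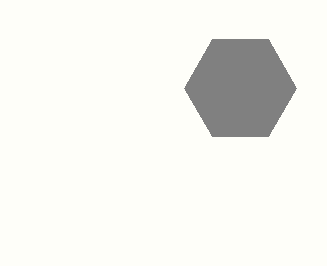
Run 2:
x = 240, y = 88, r = 56, c = 'gray'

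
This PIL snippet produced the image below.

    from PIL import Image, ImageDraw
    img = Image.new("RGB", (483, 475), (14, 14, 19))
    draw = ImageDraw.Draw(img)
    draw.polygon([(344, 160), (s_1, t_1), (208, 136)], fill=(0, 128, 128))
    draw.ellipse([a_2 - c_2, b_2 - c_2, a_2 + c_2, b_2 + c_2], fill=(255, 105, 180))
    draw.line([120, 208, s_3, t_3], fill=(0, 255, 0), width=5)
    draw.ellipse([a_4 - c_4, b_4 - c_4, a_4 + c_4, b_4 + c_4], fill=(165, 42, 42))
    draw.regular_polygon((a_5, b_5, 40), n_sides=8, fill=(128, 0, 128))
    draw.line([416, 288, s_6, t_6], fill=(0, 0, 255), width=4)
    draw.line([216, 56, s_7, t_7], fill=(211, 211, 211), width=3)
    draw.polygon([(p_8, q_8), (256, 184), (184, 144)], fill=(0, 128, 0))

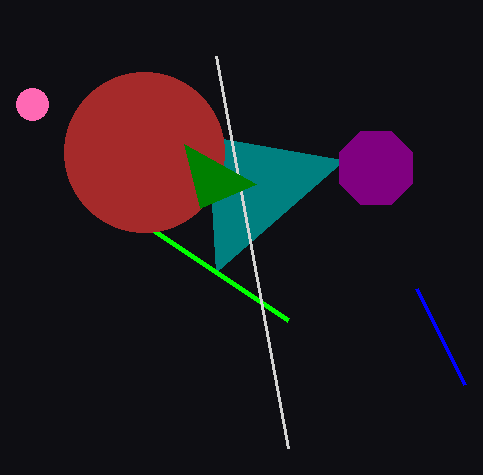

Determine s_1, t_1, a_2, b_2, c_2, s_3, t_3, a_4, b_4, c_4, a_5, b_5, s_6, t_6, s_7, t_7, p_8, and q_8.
s_1 = 216
t_1 = 272
a_2 = 32
b_2 = 104
c_2 = 16
s_3 = 288
t_3 = 320
a_4 = 144
b_4 = 152
c_4 = 80
a_5 = 376
b_5 = 168
s_6 = 464
t_6 = 384
s_7 = 288
t_7 = 448
p_8 = 200
q_8 = 208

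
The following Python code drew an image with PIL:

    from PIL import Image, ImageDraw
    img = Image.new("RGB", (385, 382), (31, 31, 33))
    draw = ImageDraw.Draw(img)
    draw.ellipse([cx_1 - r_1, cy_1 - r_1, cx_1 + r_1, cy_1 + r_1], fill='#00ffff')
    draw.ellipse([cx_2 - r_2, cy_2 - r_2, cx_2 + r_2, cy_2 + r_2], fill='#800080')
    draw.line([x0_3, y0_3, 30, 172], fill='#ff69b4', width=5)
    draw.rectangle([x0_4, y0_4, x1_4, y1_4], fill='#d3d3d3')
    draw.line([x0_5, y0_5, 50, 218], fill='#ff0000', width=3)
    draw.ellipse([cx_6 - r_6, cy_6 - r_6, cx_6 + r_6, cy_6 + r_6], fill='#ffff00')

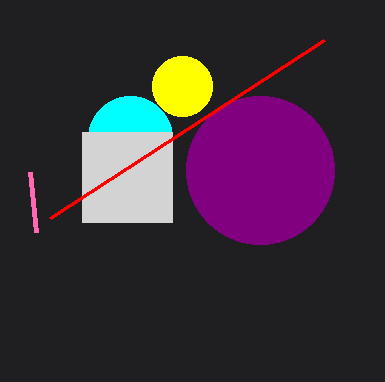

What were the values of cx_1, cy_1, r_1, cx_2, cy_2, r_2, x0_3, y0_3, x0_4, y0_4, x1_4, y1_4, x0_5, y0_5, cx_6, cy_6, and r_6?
cx_1 = 130; cy_1 = 138; r_1 = 42; cx_2 = 260; cy_2 = 170; r_2 = 74; x0_3 = 36; y0_3 = 232; x0_4 = 82; y0_4 = 132; x1_4 = 172; y1_4 = 222; x0_5 = 324; y0_5 = 40; cx_6 = 182; cy_6 = 86; r_6 = 30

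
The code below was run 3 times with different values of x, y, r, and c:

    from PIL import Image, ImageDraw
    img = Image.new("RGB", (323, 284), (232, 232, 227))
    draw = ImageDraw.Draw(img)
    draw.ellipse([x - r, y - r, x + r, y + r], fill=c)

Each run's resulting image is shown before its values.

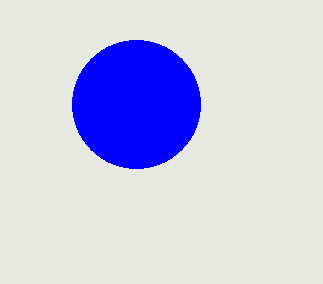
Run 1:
x = 136; y = 104; r = 64; c = 'blue'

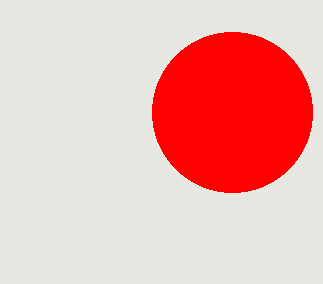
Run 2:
x = 232; y = 112; r = 80; c = 'red'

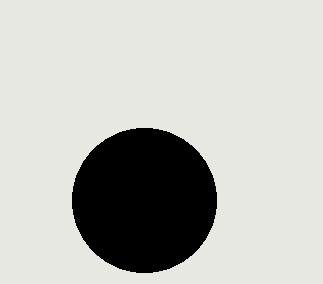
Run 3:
x = 144; y = 200; r = 72; c = 'black'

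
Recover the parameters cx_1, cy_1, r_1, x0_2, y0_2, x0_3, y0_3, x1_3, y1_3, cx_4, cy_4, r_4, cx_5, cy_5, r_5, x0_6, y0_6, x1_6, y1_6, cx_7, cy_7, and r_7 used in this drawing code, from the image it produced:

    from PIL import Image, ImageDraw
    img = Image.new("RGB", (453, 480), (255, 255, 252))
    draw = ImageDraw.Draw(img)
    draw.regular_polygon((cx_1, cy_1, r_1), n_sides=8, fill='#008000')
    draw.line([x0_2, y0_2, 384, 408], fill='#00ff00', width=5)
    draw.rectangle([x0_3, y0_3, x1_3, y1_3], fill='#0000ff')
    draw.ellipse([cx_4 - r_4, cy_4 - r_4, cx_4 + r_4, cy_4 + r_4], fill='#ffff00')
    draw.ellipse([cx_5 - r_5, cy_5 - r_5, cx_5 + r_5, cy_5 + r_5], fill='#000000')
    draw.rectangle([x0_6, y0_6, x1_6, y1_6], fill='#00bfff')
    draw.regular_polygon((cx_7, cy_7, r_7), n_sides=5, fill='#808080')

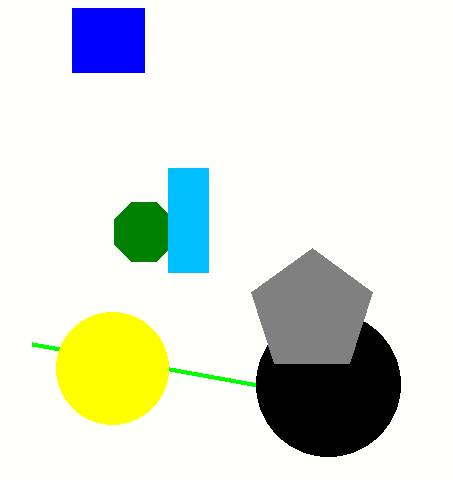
cx_1 = 144
cy_1 = 232
r_1 = 32
x0_2 = 32
y0_2 = 344
x0_3 = 72
y0_3 = 8
x1_3 = 144
y1_3 = 72
cx_4 = 112
cy_4 = 368
r_4 = 56
cx_5 = 328
cy_5 = 384
r_5 = 72
x0_6 = 168
y0_6 = 168
x1_6 = 208
y1_6 = 272
cx_7 = 312
cy_7 = 312
r_7 = 64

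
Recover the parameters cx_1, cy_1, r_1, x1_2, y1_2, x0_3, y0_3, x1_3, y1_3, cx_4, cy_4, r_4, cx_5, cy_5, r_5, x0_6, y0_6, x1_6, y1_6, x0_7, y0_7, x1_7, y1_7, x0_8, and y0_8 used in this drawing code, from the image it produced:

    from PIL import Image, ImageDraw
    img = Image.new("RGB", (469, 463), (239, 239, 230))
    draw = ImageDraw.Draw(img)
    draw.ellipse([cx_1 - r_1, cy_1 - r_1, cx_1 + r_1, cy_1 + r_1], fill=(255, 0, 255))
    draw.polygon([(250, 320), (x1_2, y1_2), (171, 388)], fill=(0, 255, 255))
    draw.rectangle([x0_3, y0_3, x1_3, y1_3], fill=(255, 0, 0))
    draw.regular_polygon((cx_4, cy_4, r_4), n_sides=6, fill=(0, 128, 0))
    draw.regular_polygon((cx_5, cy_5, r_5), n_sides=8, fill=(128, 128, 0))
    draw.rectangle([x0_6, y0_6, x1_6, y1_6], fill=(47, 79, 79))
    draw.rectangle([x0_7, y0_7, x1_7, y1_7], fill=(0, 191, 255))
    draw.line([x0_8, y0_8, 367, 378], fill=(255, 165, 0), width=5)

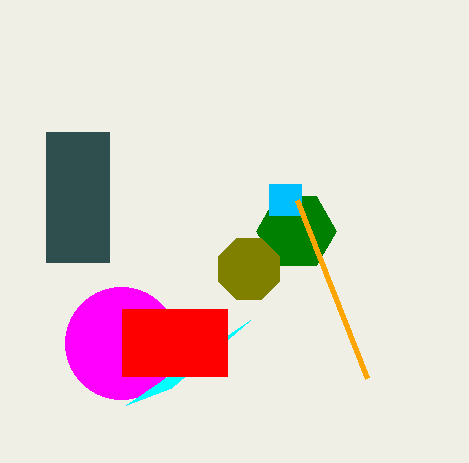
cx_1 = 121
cy_1 = 343
r_1 = 56
x1_2 = 126
y1_2 = 405
x0_3 = 122
y0_3 = 309
x1_3 = 227
y1_3 = 376
cx_4 = 296
cy_4 = 231
r_4 = 40
cx_5 = 249
cy_5 = 269
r_5 = 33
x0_6 = 46
y0_6 = 132
x1_6 = 109
y1_6 = 262
x0_7 = 269
y0_7 = 184
x1_7 = 301
y1_7 = 215
x0_8 = 297
y0_8 = 200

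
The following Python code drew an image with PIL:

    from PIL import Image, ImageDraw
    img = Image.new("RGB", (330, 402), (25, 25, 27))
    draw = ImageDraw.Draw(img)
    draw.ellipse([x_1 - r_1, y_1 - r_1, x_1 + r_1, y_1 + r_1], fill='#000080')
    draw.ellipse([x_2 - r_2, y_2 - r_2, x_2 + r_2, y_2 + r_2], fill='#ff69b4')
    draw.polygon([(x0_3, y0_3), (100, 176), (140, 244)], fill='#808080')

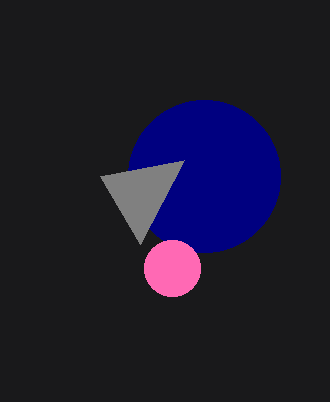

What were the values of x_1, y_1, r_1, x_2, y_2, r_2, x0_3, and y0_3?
x_1 = 204, y_1 = 176, r_1 = 76, x_2 = 172, y_2 = 268, r_2 = 28, x0_3 = 184, y0_3 = 160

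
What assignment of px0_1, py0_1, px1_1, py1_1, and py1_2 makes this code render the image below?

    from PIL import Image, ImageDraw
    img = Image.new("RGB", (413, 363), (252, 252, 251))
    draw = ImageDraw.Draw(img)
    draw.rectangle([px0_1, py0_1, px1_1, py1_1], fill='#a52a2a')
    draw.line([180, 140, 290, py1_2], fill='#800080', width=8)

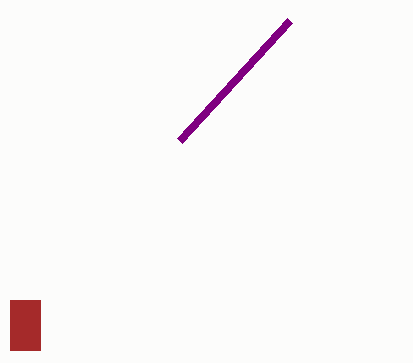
px0_1 = 10, py0_1 = 300, px1_1 = 40, py1_1 = 350, py1_2 = 20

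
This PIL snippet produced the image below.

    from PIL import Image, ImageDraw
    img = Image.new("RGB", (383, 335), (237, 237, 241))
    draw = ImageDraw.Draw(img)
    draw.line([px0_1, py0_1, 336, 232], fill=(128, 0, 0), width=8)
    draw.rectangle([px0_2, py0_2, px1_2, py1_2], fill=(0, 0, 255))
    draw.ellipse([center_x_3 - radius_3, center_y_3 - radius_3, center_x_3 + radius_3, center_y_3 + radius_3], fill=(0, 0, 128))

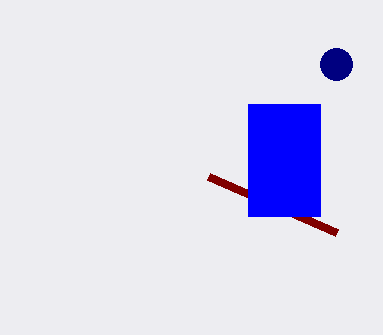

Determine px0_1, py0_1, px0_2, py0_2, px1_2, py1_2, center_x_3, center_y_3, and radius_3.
px0_1 = 208, py0_1 = 176, px0_2 = 248, py0_2 = 104, px1_2 = 320, py1_2 = 216, center_x_3 = 336, center_y_3 = 64, radius_3 = 16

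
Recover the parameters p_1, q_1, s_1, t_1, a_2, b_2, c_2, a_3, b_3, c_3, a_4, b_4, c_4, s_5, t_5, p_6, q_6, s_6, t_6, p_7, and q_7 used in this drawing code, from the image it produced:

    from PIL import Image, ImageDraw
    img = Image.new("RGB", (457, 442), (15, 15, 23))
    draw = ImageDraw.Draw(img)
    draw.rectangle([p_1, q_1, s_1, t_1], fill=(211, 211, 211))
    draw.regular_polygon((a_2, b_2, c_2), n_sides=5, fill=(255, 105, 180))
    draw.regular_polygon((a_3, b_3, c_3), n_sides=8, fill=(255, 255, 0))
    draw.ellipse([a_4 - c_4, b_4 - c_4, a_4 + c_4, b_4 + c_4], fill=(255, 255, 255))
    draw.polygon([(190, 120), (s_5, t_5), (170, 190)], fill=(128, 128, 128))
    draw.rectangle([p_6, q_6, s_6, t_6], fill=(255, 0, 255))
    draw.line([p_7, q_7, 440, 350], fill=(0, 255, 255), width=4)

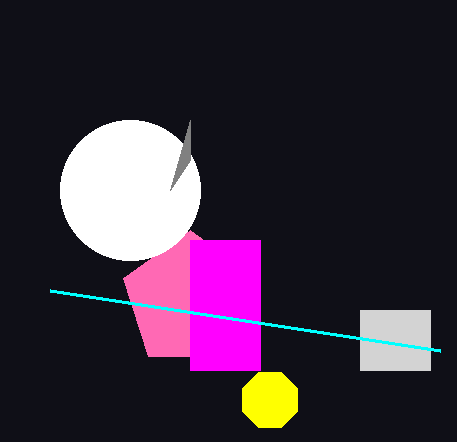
p_1 = 360
q_1 = 310
s_1 = 430
t_1 = 370
a_2 = 190
b_2 = 300
c_2 = 70
a_3 = 270
b_3 = 400
c_3 = 30
a_4 = 130
b_4 = 190
c_4 = 70
s_5 = 190
t_5 = 160
p_6 = 190
q_6 = 240
s_6 = 260
t_6 = 370
p_7 = 50
q_7 = 290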